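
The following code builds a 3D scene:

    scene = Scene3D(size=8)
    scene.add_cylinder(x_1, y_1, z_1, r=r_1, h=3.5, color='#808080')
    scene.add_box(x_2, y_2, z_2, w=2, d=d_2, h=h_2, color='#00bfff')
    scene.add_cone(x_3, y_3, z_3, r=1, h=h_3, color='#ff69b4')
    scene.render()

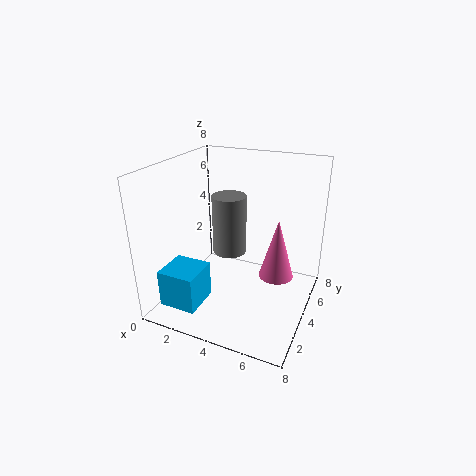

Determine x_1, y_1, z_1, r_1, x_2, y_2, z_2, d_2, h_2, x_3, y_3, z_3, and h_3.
x_1 = 3
y_1 = 5
z_1 = 2.5
r_1 = 1
x_2 = 1
y_2 = 0.5
z_2 = 1
d_2 = 2
h_2 = 2
x_3 = 6
y_3 = 5
z_3 = 1.5
h_3 = 3.5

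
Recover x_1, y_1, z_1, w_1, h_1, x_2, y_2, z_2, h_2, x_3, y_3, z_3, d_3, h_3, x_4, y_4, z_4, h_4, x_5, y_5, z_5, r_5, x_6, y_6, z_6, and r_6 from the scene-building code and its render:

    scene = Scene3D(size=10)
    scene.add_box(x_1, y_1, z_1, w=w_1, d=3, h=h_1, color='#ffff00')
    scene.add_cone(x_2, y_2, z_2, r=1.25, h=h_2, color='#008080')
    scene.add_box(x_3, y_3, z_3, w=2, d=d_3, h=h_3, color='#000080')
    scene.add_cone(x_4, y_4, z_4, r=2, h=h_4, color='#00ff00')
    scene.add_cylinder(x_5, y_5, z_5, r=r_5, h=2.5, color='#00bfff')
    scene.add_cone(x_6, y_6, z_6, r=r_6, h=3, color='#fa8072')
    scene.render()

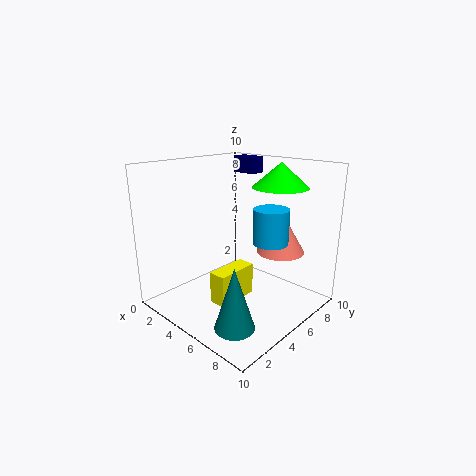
x_1 = 4.5, y_1 = 2.75, z_1 = 0.75, w_1 = 1.25, h_1 = 2.25, x_2 = 7.75, y_2 = 1.75, z_2 = 0.75, h_2 = 4, x_3 = 1.25, y_3 = 8.5, z_3 = 8.75, d_3 = 1.25, h_3 = 1.25, x_4 = 6.25, y_4 = 8, z_4 = 8.25, h_4 = 1.75, x_5 = 6.5, y_5 = 6.75, z_5 = 4.5, r_5 = 1.25, x_6 = 6.5, y_6 = 8, z_6 = 3.5, r_6 = 1.75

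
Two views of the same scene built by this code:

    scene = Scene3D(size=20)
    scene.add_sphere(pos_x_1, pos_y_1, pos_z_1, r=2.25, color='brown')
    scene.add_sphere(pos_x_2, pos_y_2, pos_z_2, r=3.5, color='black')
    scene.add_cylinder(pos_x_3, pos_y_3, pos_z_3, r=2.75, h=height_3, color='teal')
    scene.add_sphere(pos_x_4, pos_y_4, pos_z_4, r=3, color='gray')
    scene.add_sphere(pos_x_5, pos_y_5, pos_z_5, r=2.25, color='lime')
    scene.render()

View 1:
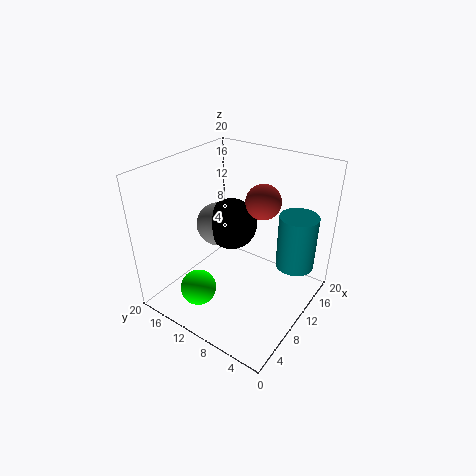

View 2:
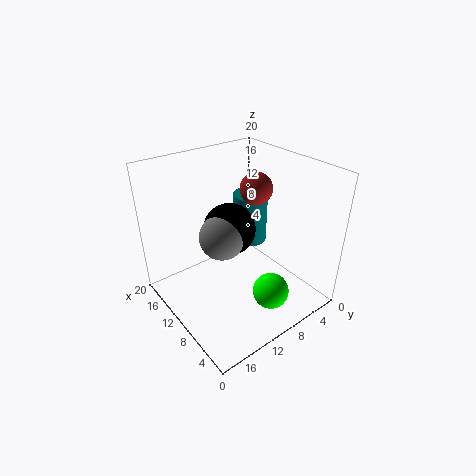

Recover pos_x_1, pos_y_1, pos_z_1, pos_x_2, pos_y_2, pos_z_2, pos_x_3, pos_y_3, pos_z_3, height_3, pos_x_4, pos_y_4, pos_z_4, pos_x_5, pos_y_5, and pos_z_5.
pos_x_1 = 10.5
pos_y_1 = 6.5
pos_z_1 = 16.25
pos_x_2 = 10.25
pos_y_2 = 11.25
pos_z_2 = 11.75
pos_x_3 = 15.25
pos_y_3 = 3.5
pos_z_3 = 5
height_3 = 8
pos_x_4 = 9.5
pos_y_4 = 13
pos_z_4 = 11.5
pos_x_5 = 2.25
pos_y_5 = 10.75
pos_z_5 = 6.25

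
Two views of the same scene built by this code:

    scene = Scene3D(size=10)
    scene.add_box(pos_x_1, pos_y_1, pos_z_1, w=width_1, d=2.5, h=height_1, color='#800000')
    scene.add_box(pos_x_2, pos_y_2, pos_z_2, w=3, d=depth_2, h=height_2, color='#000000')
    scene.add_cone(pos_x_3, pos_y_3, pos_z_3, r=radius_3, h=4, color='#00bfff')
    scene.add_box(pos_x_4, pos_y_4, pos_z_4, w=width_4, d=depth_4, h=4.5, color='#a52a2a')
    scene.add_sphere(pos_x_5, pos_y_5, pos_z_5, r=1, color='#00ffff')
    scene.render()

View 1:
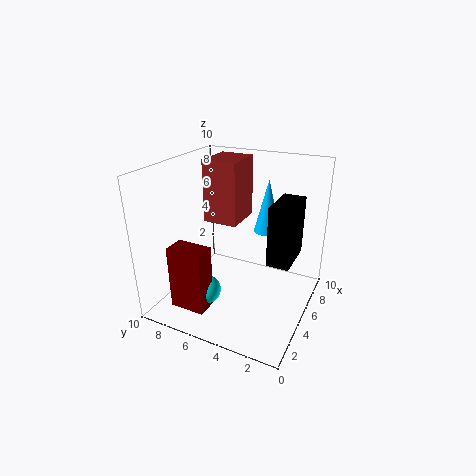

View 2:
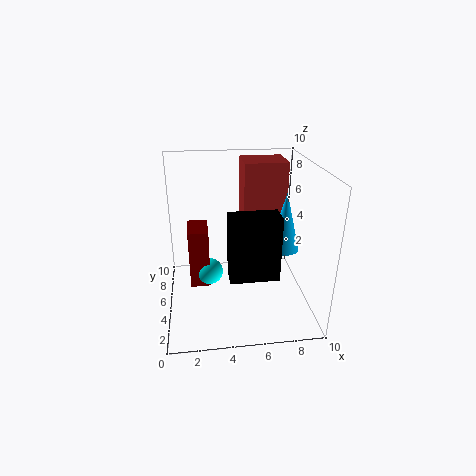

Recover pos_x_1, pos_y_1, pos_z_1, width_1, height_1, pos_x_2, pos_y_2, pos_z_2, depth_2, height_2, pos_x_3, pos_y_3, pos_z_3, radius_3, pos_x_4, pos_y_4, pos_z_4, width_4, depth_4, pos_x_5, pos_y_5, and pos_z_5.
pos_x_1 = 1.5, pos_y_1 = 6, pos_z_1 = 0.5, width_1 = 1.5, height_1 = 4.5, pos_x_2 = 4, pos_y_2 = 1, pos_z_2 = 4, depth_2 = 1.5, height_2 = 4, pos_x_3 = 8, pos_y_3 = 4, pos_z_3 = 4.5, radius_3 = 1, pos_x_4 = 5.5, pos_y_4 = 5.5, pos_z_4 = 5.5, width_4 = 3, depth_4 = 2.5, pos_x_5 = 3, pos_y_5 = 6.5, pos_z_5 = 1.5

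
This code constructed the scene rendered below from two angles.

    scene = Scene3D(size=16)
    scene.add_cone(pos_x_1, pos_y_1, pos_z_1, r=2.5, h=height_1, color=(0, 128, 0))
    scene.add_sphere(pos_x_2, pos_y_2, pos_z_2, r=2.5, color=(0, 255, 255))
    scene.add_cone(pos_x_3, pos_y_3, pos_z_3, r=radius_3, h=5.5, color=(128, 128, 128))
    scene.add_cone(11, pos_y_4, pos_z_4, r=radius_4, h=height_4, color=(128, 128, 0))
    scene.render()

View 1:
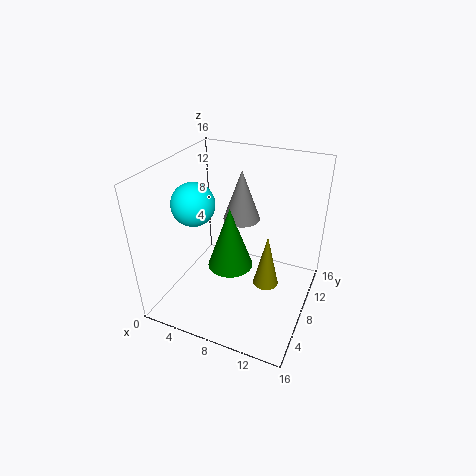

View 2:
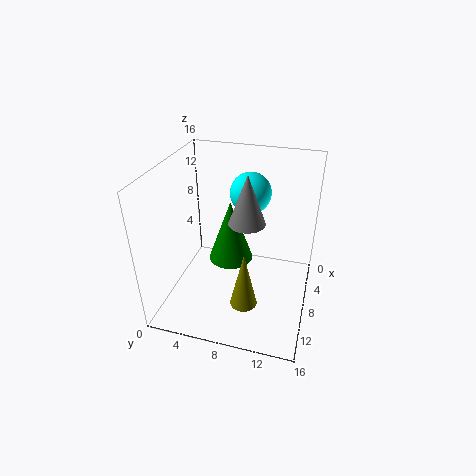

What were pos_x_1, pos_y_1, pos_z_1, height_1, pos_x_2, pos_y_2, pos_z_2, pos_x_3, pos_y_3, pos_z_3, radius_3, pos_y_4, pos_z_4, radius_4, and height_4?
pos_x_1 = 7.5, pos_y_1 = 7, pos_z_1 = 5, height_1 = 7, pos_x_2 = 2.5, pos_y_2 = 8, pos_z_2 = 11, pos_x_3 = 8, pos_y_3 = 9, pos_z_3 = 10, radius_3 = 2, pos_y_4 = 9.5, pos_z_4 = 1.5, radius_4 = 1.5, height_4 = 6.5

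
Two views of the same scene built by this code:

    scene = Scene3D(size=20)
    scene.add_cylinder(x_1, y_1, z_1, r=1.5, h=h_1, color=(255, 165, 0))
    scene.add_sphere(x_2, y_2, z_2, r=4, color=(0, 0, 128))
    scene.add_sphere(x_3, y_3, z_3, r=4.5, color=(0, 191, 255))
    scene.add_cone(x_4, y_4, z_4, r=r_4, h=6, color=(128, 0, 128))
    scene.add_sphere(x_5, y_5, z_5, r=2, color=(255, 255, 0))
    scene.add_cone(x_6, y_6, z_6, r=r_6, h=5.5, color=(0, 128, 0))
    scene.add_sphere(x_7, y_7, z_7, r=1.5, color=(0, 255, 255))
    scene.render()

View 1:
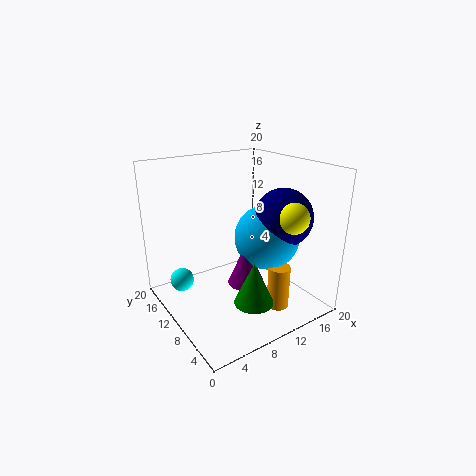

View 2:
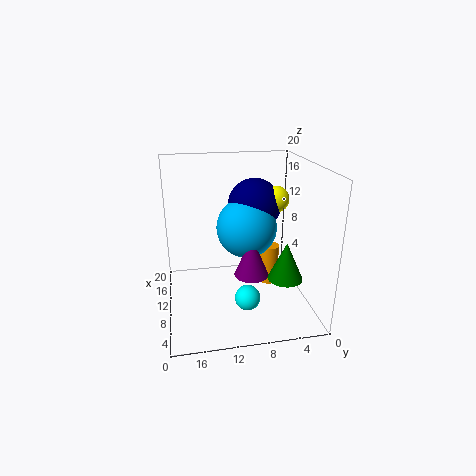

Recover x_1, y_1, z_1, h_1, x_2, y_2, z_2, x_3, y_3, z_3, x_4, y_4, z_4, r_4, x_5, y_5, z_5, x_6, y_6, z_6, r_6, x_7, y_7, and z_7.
x_1 = 13, y_1 = 4.5, z_1 = 1, h_1 = 6, x_2 = 15, y_2 = 6.5, z_2 = 13, x_3 = 13.5, y_3 = 8, z_3 = 10, x_4 = 10, y_4 = 8, z_4 = 4, r_4 = 2.5, x_5 = 14, y_5 = 3.5, z_5 = 14, x_6 = 8, y_6 = 3.5, z_6 = 4, r_6 = 2.5, x_7 = 1.5, y_7 = 10.5, z_7 = 6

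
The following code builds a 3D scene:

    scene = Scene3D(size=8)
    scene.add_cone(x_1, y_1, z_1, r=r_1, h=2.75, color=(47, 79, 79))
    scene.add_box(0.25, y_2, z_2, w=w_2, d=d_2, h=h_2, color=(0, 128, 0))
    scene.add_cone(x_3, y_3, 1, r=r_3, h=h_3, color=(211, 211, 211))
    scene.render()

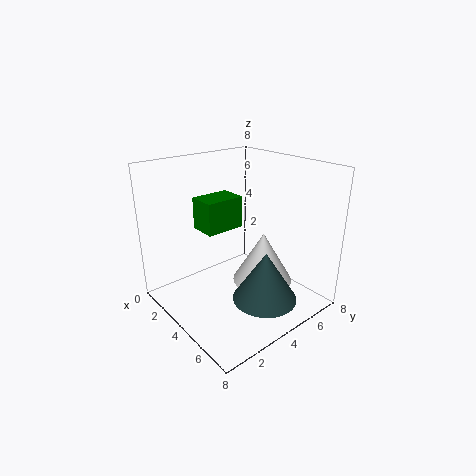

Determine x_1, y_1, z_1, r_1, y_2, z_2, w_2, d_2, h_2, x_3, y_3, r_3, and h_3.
x_1 = 6, y_1 = 4.25, z_1 = 1, r_1 = 1.75, y_2 = 3.5, z_2 = 3.5, w_2 = 1.75, d_2 = 2.5, h_2 = 2, x_3 = 4.5, y_3 = 5.5, r_3 = 1.75, h_3 = 3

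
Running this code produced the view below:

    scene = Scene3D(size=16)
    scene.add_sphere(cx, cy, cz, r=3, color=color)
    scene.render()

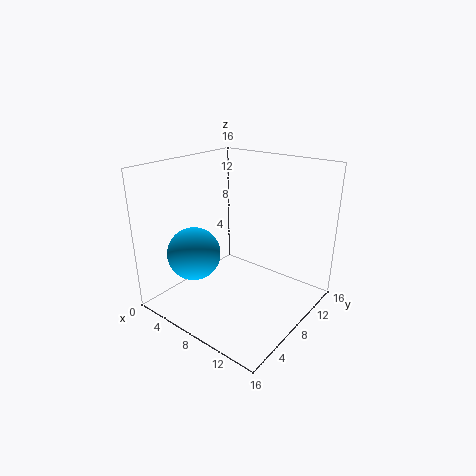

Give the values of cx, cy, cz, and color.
cx = 4; cy = 5; cz = 6; color = 'deepskyblue'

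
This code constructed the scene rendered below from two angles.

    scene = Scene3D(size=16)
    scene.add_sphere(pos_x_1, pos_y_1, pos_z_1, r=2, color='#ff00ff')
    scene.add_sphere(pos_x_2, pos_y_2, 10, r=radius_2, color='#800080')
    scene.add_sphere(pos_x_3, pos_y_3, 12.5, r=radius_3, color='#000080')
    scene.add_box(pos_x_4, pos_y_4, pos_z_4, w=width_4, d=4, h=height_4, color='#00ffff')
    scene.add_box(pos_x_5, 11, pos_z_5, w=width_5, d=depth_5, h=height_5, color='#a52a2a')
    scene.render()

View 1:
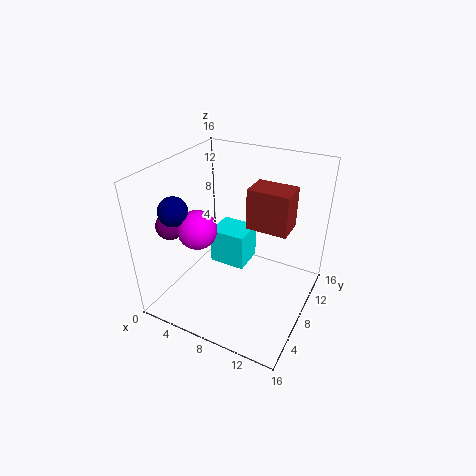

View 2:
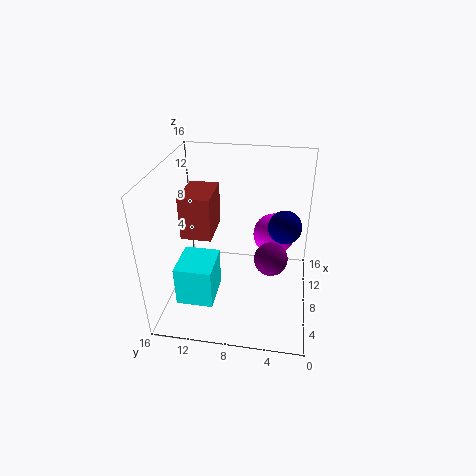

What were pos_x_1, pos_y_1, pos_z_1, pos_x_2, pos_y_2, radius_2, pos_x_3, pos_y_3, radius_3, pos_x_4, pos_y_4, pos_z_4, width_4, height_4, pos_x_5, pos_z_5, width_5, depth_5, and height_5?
pos_x_1 = 5.5, pos_y_1 = 4, pos_z_1 = 10.5, pos_x_2 = 2, pos_y_2 = 4, radius_2 = 1.5, pos_x_3 = 3.5, pos_y_3 = 3, radius_3 = 1.5, pos_x_4 = 3, pos_y_4 = 10, pos_z_4 = 2, width_4 = 4.5, height_4 = 4.5, pos_x_5 = 7.5, pos_z_5 = 7.5, width_5 = 5, depth_5 = 3.5, height_5 = 5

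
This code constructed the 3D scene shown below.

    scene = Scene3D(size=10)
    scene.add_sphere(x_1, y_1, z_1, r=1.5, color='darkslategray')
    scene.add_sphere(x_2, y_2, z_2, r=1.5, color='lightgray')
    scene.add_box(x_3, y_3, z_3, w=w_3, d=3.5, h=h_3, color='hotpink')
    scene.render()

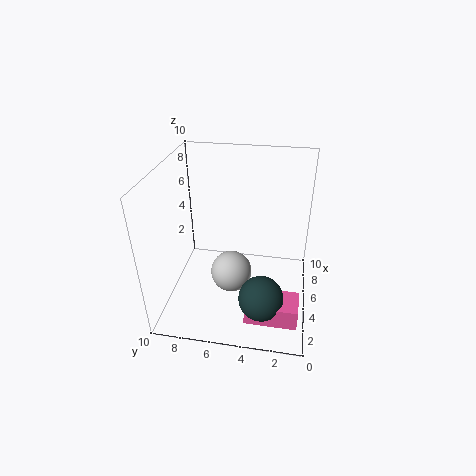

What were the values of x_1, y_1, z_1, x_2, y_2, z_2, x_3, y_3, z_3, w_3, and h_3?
x_1 = 2.5, y_1 = 3, z_1 = 2, x_2 = 5, y_2 = 5.5, z_2 = 2, x_3 = 1.5, y_3 = 0.5, z_3 = 0.5, w_3 = 2, h_3 = 1.5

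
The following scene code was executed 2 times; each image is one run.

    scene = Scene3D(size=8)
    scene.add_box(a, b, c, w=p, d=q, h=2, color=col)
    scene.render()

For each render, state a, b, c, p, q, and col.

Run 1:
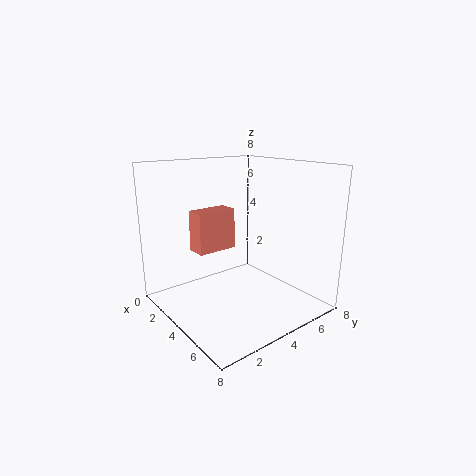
a = 4, b = 1, c = 4, p = 1, q = 2, col = 'salmon'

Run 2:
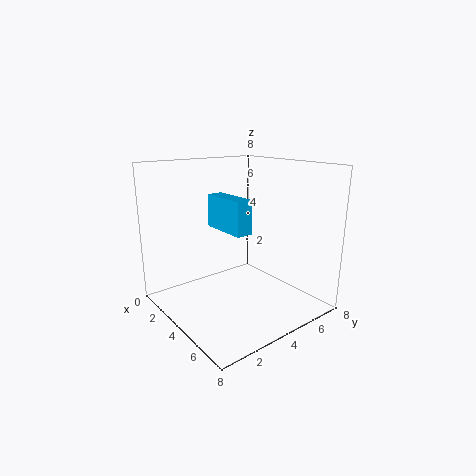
a = 1, b = 4, c = 4, p = 3, q = 1, col = 'deepskyblue'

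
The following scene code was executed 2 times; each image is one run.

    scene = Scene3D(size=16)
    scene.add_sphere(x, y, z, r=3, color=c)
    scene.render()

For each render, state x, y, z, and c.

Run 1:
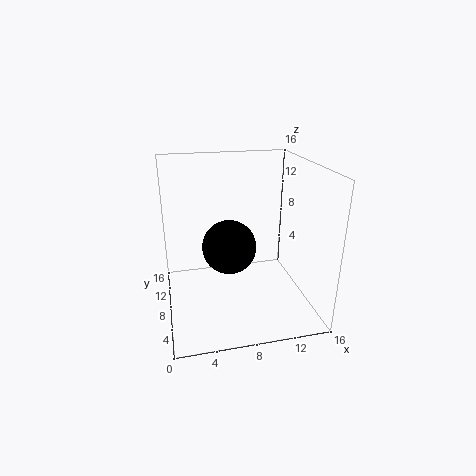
x = 7
y = 8
z = 7
c = 'black'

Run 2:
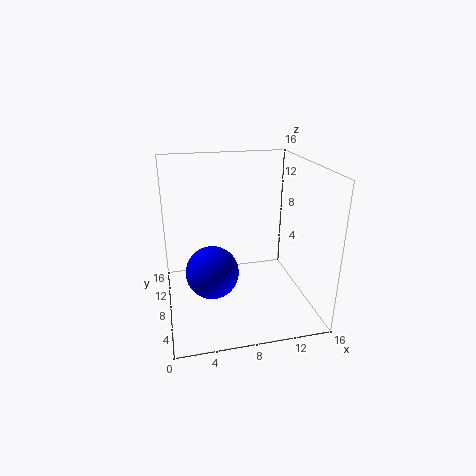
x = 5
y = 8
z = 4
c = 'blue'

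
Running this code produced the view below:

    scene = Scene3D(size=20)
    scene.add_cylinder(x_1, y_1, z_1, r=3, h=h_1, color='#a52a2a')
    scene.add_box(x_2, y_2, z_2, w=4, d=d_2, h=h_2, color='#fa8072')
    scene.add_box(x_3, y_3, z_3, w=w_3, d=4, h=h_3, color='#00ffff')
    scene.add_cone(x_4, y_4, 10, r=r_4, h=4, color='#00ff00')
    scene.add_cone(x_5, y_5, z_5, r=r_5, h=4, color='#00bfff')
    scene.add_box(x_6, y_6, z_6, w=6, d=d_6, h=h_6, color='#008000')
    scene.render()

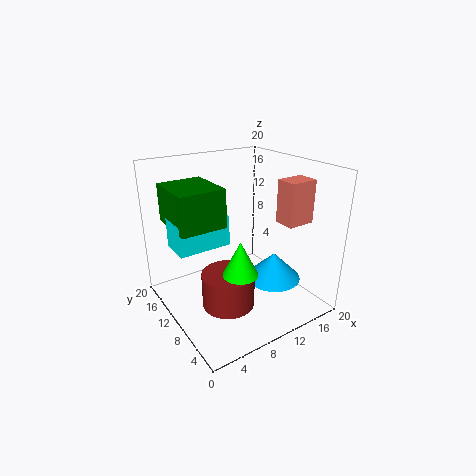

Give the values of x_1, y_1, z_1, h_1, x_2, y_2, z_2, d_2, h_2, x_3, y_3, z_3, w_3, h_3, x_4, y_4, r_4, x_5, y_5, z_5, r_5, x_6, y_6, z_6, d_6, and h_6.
x_1 = 4; y_1 = 3; z_1 = 6; h_1 = 4; x_2 = 15; y_2 = 5; z_2 = 12; d_2 = 3; h_2 = 6; x_3 = 1; y_3 = 9; z_3 = 10; w_3 = 7; h_3 = 4; x_4 = 5; y_4 = 2; r_4 = 2; x_5 = 15; y_5 = 8; z_5 = 3; r_5 = 4; x_6 = 1; y_6 = 8; z_6 = 13; d_6 = 7; h_6 = 5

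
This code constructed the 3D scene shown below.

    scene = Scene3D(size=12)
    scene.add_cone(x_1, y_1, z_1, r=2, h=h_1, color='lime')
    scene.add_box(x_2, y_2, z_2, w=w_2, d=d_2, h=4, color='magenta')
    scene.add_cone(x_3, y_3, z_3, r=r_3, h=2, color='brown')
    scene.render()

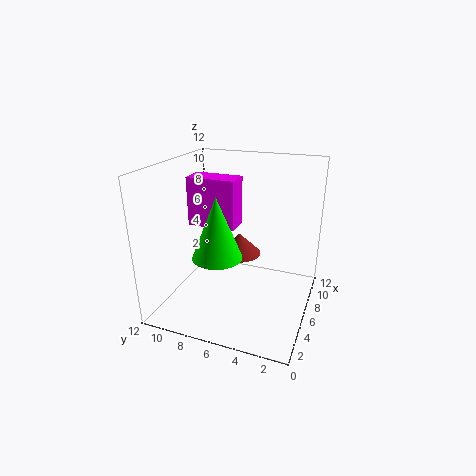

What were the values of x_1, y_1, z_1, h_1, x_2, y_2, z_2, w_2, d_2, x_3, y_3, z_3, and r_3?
x_1 = 4
y_1 = 7
z_1 = 5
h_1 = 5
x_2 = 5
y_2 = 6
z_2 = 7
w_2 = 2
d_2 = 4
x_3 = 9
y_3 = 7
z_3 = 3
r_3 = 2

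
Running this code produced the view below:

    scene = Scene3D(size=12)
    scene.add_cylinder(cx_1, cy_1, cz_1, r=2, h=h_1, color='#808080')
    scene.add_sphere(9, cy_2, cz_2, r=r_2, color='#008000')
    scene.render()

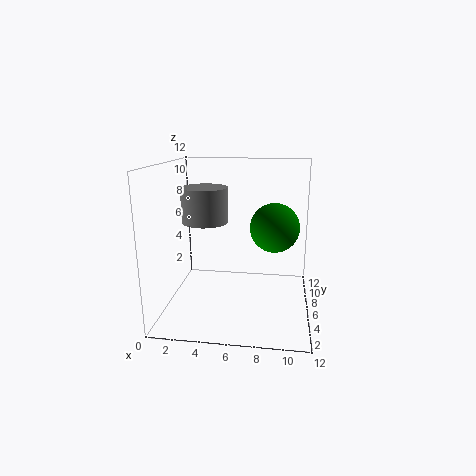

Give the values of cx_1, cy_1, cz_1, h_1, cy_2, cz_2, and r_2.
cx_1 = 3
cy_1 = 7
cz_1 = 7
h_1 = 3
cy_2 = 6
cz_2 = 7
r_2 = 2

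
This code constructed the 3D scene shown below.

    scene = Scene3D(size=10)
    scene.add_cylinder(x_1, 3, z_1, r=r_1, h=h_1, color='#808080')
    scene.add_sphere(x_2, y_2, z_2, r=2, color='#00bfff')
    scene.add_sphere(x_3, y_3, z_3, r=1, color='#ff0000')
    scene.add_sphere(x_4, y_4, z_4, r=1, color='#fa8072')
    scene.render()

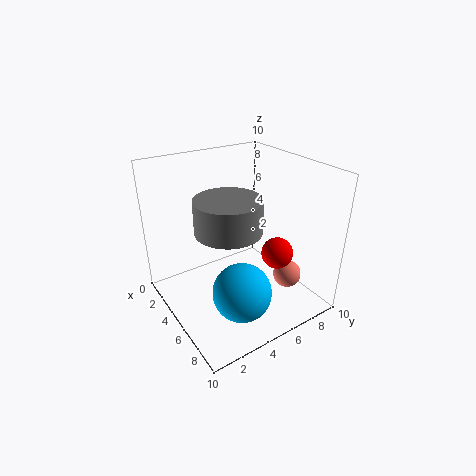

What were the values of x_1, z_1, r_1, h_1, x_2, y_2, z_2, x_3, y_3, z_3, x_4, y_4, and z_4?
x_1 = 7
z_1 = 7
r_1 = 2
h_1 = 2
x_2 = 7
y_2 = 4
z_2 = 2
x_3 = 8
y_3 = 6
z_3 = 5
x_4 = 7
y_4 = 8
z_4 = 2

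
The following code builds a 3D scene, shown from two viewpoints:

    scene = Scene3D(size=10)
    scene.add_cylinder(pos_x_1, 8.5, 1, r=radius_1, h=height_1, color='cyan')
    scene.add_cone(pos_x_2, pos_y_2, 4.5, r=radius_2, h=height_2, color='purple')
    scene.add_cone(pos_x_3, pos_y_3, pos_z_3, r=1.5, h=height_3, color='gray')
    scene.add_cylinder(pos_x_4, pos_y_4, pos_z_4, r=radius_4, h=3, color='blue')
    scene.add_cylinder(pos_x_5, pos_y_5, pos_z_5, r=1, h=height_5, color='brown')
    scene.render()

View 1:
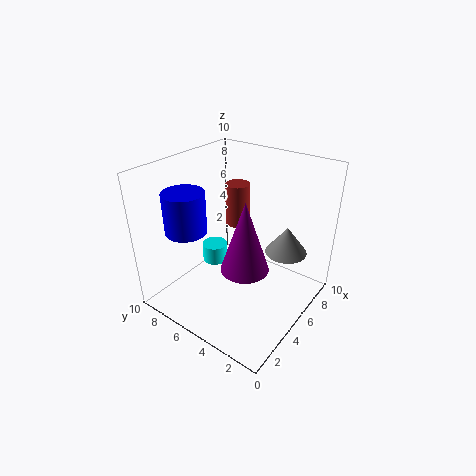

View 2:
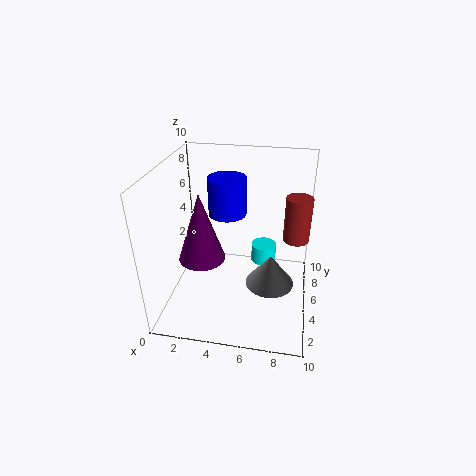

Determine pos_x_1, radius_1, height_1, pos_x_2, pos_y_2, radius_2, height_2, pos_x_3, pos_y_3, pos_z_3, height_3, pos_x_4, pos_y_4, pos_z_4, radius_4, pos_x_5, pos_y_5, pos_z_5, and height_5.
pos_x_1 = 6.5, radius_1 = 1, height_1 = 1.5, pos_x_2 = 3, pos_y_2 = 3, radius_2 = 1.5, height_2 = 4.5, pos_x_3 = 7.5, pos_y_3 = 2.5, pos_z_3 = 3.5, height_3 = 2, pos_x_4 = 3.5, pos_y_4 = 8.5, pos_z_4 = 5, radius_4 = 1.5, pos_x_5 = 9, pos_y_5 = 8, pos_z_5 = 3.5, height_5 = 3.5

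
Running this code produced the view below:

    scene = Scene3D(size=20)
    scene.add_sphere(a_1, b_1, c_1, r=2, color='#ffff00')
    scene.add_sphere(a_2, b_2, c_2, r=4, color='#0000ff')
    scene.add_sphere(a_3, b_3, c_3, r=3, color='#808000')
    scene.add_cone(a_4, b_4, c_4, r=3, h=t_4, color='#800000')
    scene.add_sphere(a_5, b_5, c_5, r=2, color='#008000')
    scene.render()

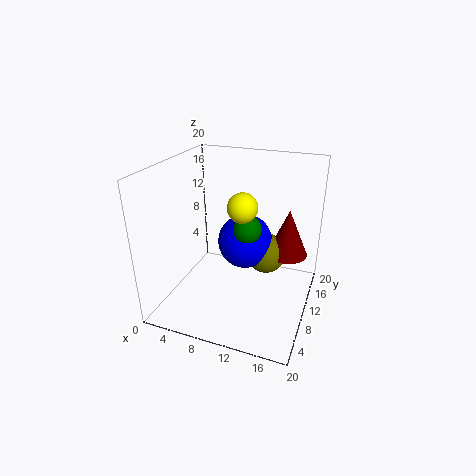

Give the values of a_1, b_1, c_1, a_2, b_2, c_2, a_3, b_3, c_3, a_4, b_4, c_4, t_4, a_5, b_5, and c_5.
a_1 = 11, b_1 = 9, c_1 = 15, a_2 = 10, b_2 = 13, c_2 = 8, a_3 = 13, b_3 = 14, c_3 = 6, a_4 = 16, b_4 = 15, c_4 = 6, t_4 = 7, a_5 = 11, b_5 = 11, c_5 = 11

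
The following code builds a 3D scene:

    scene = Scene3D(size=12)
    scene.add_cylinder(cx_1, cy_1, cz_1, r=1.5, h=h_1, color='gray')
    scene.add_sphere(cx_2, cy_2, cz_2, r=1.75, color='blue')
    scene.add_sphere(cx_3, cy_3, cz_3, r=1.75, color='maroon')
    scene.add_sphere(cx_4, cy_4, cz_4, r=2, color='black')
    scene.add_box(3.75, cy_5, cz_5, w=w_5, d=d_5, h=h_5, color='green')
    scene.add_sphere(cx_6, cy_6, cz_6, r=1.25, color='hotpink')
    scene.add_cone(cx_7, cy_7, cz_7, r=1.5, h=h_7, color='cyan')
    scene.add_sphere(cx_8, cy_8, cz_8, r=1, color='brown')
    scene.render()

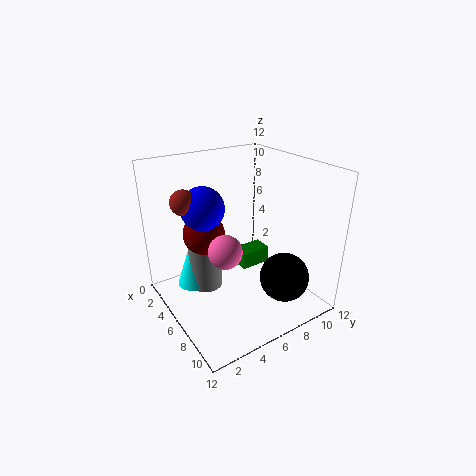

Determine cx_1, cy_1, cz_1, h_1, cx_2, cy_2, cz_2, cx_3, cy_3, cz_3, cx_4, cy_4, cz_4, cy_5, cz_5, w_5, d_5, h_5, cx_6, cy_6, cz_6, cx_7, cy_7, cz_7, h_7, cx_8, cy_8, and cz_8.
cx_1 = 3.25, cy_1 = 4.25, cz_1 = 0.5, h_1 = 5, cx_2 = 4.75, cy_2 = 3.5, cz_2 = 8.75, cx_3 = 4.25, cy_3 = 3.75, cz_3 = 6.25, cx_4 = 9.5, cy_4 = 8.25, cz_4 = 3.25, cy_5 = 7, cz_5 = 2.25, w_5 = 1.75, d_5 = 2.75, h_5 = 1.5, cx_6 = 8.5, cy_6 = 3.25, cz_6 = 6.75, cx_7 = 2.75, cy_7 = 3.25, cz_7 = 0.75, h_7 = 4.5, cx_8 = 4.5, cy_8 = 2, cz_8 = 9.5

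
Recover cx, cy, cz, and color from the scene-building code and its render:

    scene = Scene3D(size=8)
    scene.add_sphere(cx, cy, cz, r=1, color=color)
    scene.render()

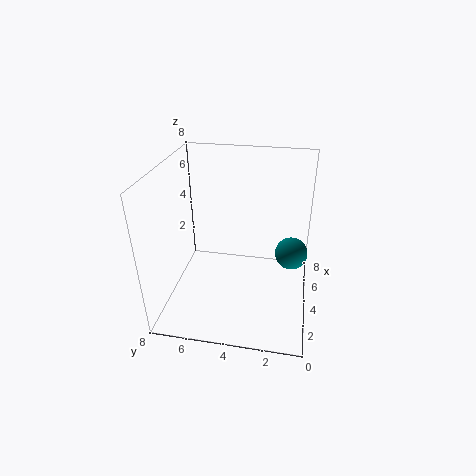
cx = 6, cy = 1, cz = 2, color = 'teal'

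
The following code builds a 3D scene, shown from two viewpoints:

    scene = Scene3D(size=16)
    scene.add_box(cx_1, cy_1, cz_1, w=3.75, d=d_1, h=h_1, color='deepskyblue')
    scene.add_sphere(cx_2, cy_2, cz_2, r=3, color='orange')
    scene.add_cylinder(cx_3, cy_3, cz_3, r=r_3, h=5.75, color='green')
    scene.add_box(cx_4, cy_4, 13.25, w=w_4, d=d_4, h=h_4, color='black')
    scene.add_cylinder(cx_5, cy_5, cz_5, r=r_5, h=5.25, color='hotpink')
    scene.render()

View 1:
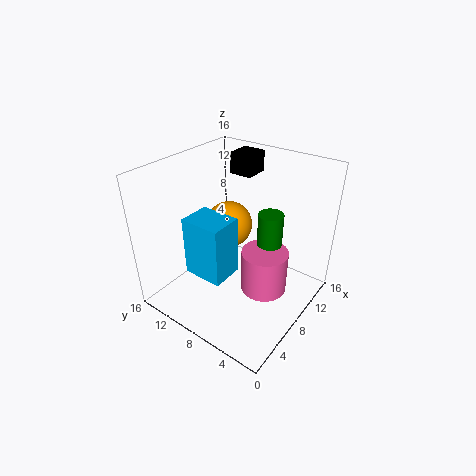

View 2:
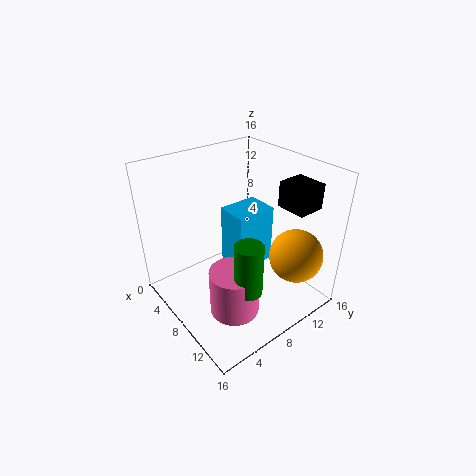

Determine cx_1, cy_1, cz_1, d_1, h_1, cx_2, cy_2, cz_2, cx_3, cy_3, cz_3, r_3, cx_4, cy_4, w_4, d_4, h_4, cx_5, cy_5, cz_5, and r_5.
cx_1 = 4.5; cy_1 = 8.25; cz_1 = 3.25; d_1 = 4.75; h_1 = 7; cx_2 = 12.5; cy_2 = 12.75; cz_2 = 6; cx_3 = 12; cy_3 = 6.25; cz_3 = 4; r_3 = 1.5; cx_4 = 12.25; cy_4 = 9.5; w_4 = 3; d_4 = 2.75; h_4 = 2.5; cx_5 = 10.25; cy_5 = 5.75; cz_5 = 0.5; r_5 = 2.75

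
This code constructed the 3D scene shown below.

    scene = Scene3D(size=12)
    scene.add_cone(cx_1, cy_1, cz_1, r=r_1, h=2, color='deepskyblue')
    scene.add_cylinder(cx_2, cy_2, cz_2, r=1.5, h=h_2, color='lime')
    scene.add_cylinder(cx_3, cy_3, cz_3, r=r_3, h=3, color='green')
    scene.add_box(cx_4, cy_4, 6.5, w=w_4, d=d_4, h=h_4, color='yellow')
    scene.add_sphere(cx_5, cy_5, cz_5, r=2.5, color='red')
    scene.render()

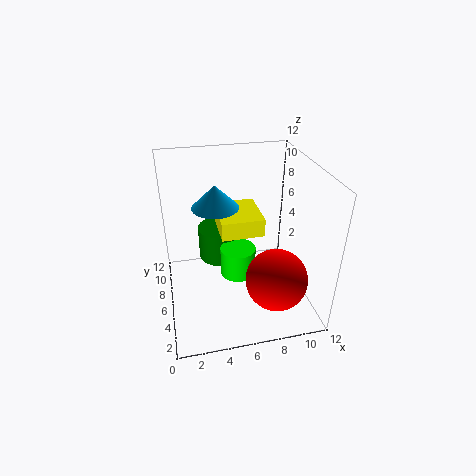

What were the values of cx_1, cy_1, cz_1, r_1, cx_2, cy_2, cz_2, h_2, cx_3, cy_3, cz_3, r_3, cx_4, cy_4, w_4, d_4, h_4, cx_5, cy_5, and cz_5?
cx_1 = 4.5; cy_1 = 8; cz_1 = 8; r_1 = 2; cx_2 = 6; cy_2 = 6; cz_2 = 2.5; h_2 = 2.5; cx_3 = 5; cy_3 = 9; cz_3 = 2.5; r_3 = 2; cx_4 = 4.5; cy_4 = 5; w_4 = 3.5; d_4 = 4; h_4 = 1.5; cx_5 = 8.5; cy_5 = 3; cz_5 = 3.5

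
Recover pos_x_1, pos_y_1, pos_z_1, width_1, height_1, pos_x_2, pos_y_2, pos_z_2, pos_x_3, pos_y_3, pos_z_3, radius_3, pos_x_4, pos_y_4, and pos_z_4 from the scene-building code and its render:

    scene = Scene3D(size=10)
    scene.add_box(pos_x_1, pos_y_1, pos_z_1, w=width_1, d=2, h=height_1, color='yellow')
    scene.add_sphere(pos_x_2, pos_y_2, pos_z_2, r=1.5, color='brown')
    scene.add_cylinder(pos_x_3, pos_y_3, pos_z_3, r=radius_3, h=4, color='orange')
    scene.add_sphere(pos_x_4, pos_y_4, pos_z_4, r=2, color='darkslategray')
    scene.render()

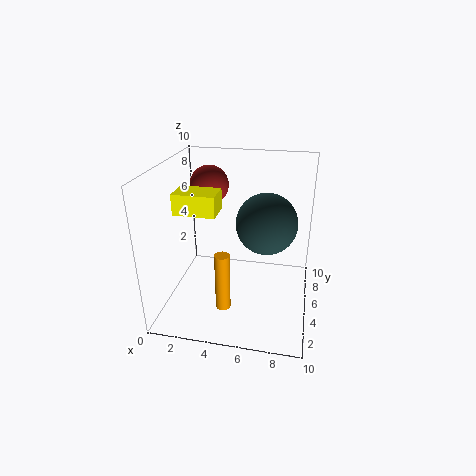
pos_x_1 = 0.5
pos_y_1 = 4.5
pos_z_1 = 6.5
width_1 = 3
height_1 = 1.5
pos_x_2 = 2
pos_y_2 = 8.5
pos_z_2 = 7.5
pos_x_3 = 4.5
pos_y_3 = 2.5
pos_z_3 = 1
radius_3 = 0.5
pos_x_4 = 7
pos_y_4 = 4.5
pos_z_4 = 6.5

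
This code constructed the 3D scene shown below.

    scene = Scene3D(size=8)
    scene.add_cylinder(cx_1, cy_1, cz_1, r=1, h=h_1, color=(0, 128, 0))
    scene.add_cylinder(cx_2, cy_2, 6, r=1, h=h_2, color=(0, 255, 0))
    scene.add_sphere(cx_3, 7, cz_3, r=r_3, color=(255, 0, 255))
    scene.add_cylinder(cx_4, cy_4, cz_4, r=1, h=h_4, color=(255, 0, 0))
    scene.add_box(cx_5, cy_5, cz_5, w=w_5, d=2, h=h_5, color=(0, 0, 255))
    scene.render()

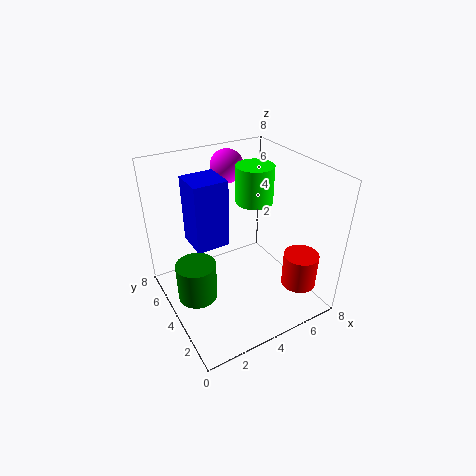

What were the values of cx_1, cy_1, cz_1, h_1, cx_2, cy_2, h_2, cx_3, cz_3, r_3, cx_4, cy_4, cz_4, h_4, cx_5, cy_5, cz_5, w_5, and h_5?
cx_1 = 1, cy_1 = 3, cz_1 = 2, h_1 = 2, cx_2 = 5, cy_2 = 4, h_2 = 2, cx_3 = 5, cz_3 = 7, r_3 = 1, cx_4 = 7, cy_4 = 2, cz_4 = 1, h_4 = 2, cx_5 = 2, cy_5 = 5, cz_5 = 3, w_5 = 2, h_5 = 4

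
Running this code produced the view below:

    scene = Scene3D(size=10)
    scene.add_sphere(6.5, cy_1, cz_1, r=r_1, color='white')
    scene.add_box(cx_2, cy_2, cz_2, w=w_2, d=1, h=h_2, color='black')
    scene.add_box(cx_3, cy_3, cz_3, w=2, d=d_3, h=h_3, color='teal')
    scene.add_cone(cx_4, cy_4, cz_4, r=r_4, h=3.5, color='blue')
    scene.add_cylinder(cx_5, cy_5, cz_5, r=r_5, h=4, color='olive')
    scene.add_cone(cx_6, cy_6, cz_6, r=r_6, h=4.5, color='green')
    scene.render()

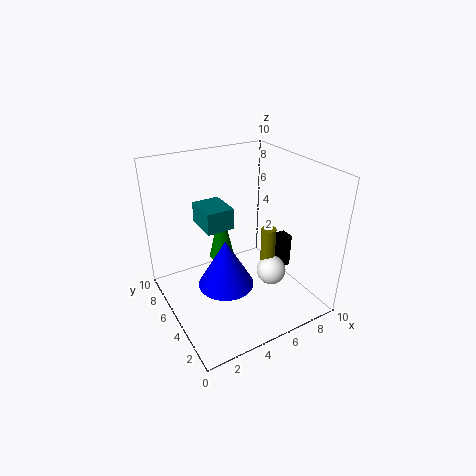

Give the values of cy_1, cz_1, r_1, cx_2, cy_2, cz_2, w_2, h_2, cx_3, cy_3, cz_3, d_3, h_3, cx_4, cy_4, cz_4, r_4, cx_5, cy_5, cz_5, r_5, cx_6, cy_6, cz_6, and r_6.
cy_1 = 3, cz_1 = 3, r_1 = 1, cx_2 = 7, cy_2 = 4, cz_2 = 2, w_2 = 2, h_2 = 2.5, cx_3 = 3, cy_3 = 5.5, cz_3 = 5.5, d_3 = 2.5, h_3 = 1.5, cx_4 = 4, cy_4 = 5, cz_4 = 1.5, r_4 = 2, cx_5 = 6.5, cy_5 = 3.5, cz_5 = 2, r_5 = 0.5, cx_6 = 5.5, cy_6 = 8.5, cz_6 = 1.5, r_6 = 1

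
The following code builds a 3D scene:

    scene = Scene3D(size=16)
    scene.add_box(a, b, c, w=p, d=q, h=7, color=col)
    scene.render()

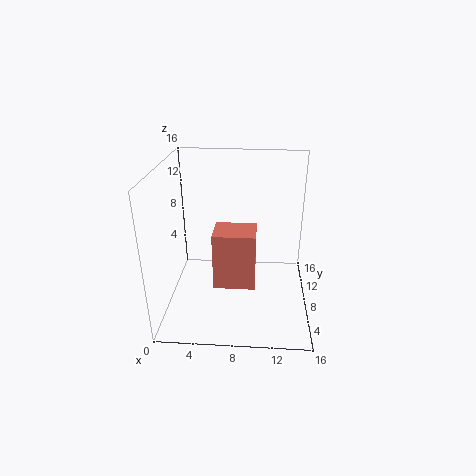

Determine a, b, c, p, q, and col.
a = 5
b = 8
c = 1
p = 5
q = 4
col = 'salmon'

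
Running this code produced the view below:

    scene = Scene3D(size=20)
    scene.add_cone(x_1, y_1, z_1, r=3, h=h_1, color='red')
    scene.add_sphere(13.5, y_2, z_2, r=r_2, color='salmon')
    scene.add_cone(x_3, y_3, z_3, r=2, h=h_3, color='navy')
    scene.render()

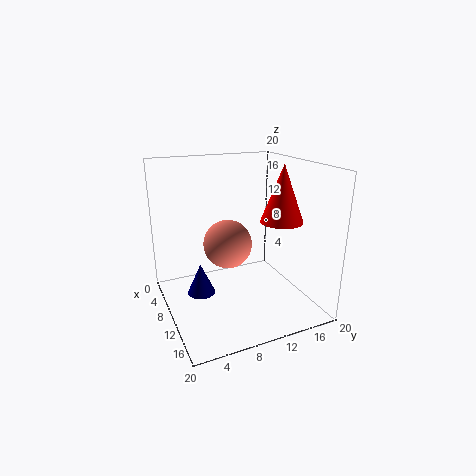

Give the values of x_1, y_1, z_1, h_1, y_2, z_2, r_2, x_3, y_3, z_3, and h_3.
x_1 = 11.5, y_1 = 16, z_1 = 12, h_1 = 8, y_2 = 7, z_2 = 11, r_2 = 3, x_3 = 8, y_3 = 5, z_3 = 1.5, h_3 = 4.5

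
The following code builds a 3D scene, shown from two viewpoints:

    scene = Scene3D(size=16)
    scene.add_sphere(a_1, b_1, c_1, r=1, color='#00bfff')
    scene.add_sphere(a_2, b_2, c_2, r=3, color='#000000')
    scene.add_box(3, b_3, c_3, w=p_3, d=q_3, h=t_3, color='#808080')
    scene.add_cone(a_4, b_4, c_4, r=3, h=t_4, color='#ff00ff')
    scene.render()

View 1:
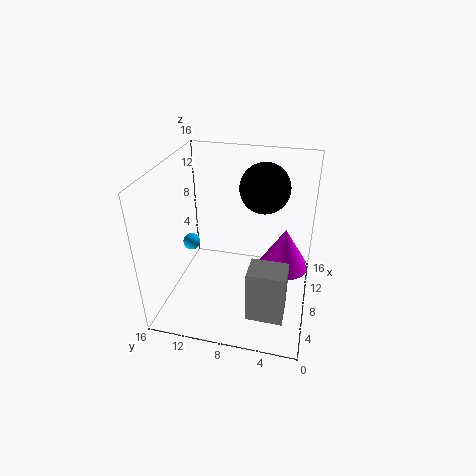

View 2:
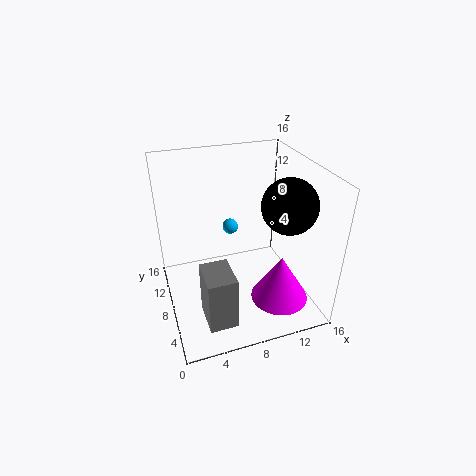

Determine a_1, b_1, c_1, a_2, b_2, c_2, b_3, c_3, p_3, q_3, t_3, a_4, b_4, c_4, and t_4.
a_1 = 9
b_1 = 14
c_1 = 6
a_2 = 13
b_2 = 6
c_2 = 12
b_3 = 2
c_3 = 1
p_3 = 3
q_3 = 4
t_3 = 6
a_4 = 11
b_4 = 3
c_4 = 3
t_4 = 5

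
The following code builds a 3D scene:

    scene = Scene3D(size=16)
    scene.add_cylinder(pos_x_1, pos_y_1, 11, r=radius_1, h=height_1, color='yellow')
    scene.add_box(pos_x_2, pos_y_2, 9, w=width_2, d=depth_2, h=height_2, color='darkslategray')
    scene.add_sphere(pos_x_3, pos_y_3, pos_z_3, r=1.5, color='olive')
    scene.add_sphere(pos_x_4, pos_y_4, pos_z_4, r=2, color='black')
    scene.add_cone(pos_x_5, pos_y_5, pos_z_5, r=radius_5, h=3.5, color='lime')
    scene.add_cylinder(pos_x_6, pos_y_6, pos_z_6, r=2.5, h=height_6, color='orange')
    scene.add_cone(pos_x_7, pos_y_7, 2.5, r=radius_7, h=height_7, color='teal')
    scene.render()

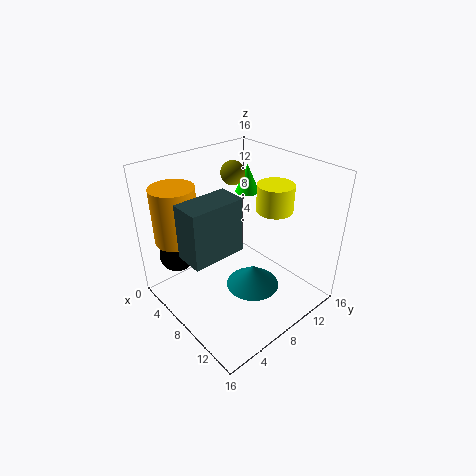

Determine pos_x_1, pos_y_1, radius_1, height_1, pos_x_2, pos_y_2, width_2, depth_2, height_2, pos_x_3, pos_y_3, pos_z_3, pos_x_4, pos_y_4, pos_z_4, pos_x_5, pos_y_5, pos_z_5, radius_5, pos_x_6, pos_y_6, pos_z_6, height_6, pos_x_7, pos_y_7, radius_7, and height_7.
pos_x_1 = 10; pos_y_1 = 11.5; radius_1 = 2; height_1 = 3; pos_x_2 = 8; pos_y_2 = 0.5; width_2 = 3; depth_2 = 5.5; height_2 = 5.5; pos_x_3 = 2.5; pos_y_3 = 12; pos_z_3 = 13; pos_x_4 = 3; pos_y_4 = 3; pos_z_4 = 5.5; pos_x_5 = 3.5; pos_y_5 = 13.5; pos_z_5 = 10.5; radius_5 = 1.5; pos_x_6 = 2.5; pos_y_6 = 3.5; pos_z_6 = 7; height_6 = 6.5; pos_x_7 = 10; pos_y_7 = 8.5; radius_7 = 3; height_7 = 2.5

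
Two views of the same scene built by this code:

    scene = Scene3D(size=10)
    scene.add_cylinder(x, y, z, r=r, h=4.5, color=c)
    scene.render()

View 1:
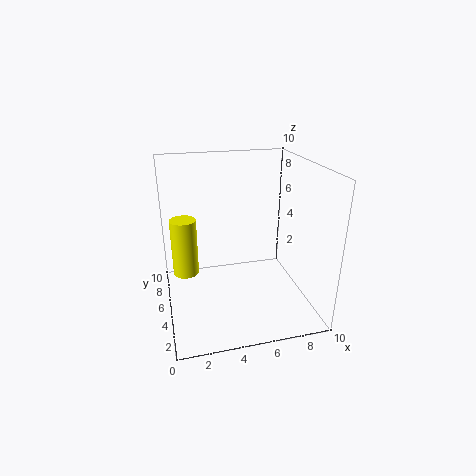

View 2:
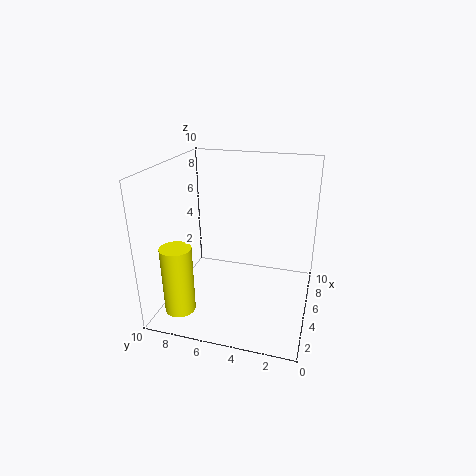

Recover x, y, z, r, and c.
x = 1.5, y = 8, z = 1, r = 1, c = 'yellow'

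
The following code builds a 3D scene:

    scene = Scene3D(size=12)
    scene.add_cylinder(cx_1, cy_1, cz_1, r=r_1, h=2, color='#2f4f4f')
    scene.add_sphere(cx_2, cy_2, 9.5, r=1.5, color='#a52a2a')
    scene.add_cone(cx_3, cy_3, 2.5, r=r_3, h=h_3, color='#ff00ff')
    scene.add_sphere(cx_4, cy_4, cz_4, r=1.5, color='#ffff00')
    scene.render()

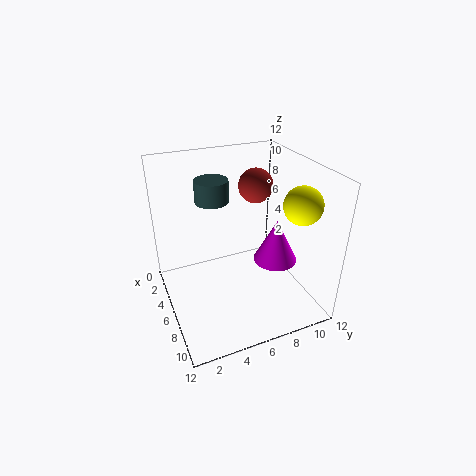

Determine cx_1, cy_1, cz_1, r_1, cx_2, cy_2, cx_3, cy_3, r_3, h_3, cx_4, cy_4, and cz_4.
cx_1 = 2.5
cy_1 = 5
cz_1 = 8
r_1 = 1.5
cx_2 = 4
cy_2 = 8.5
cx_3 = 5.5
cy_3 = 10
r_3 = 2
h_3 = 4
cx_4 = 9
cy_4 = 10
cz_4 = 9.5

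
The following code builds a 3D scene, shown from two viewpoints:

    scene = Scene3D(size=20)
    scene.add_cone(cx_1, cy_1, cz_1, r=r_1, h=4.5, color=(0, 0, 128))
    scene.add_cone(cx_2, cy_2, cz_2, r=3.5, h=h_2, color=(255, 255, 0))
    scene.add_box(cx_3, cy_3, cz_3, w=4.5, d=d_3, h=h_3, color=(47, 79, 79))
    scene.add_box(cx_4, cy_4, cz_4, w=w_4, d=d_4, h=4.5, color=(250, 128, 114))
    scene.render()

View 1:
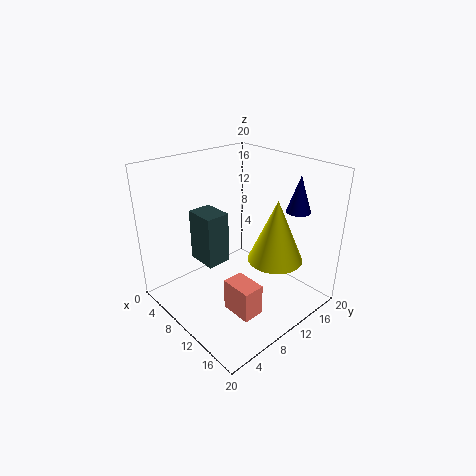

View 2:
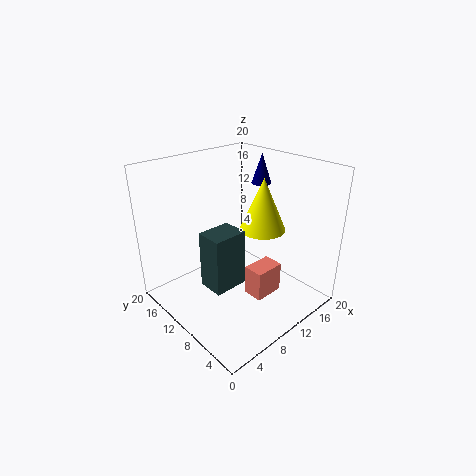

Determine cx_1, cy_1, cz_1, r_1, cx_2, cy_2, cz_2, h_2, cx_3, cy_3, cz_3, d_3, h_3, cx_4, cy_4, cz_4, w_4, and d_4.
cx_1 = 17.5, cy_1 = 13, cz_1 = 15.5, r_1 = 1.5, cx_2 = 16, cy_2 = 11, cz_2 = 9, h_2 = 8, cx_3 = 3.5, cy_3 = 6.5, cz_3 = 5.5, d_3 = 3.5, h_3 = 7.5, cx_4 = 11, cy_4 = 6.5, cz_4 = 0.5, w_4 = 4.5, d_4 = 3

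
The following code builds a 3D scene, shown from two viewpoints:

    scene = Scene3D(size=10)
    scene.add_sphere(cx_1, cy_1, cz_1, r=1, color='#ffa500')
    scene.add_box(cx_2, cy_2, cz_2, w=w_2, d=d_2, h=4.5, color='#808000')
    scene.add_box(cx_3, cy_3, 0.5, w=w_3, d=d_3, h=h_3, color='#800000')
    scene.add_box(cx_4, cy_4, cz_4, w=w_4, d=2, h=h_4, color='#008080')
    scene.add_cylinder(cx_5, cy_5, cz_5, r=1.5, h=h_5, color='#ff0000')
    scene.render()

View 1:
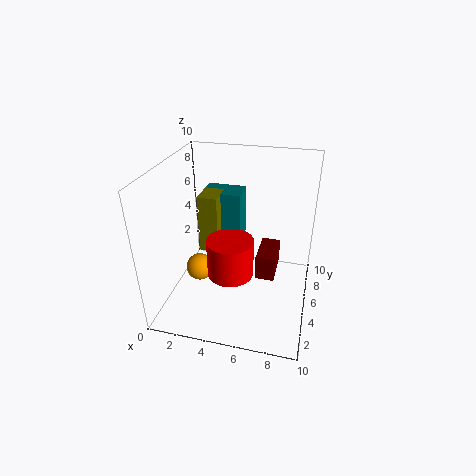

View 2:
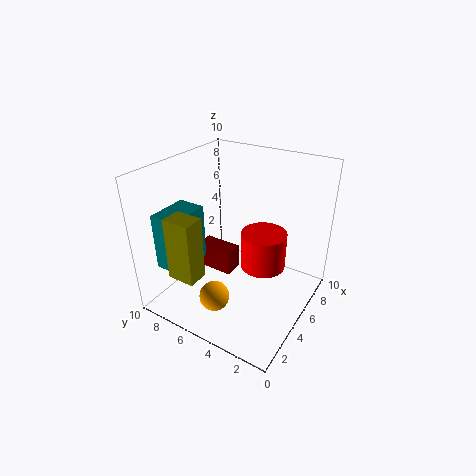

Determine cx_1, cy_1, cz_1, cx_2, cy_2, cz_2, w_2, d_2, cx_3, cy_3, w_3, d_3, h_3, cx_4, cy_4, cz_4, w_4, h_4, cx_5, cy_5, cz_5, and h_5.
cx_1 = 2; cy_1 = 5; cz_1 = 2; cx_2 = 1.5; cy_2 = 6.5; cz_2 = 2.5; w_2 = 1.5; d_2 = 2; cx_3 = 6; cy_3 = 6.5; w_3 = 1.5; d_3 = 3; h_3 = 2; cx_4 = 1.5; cy_4 = 7.5; cz_4 = 3; w_4 = 3; h_4 = 4; cx_5 = 5; cy_5 = 3; cz_5 = 3.5; h_5 = 2.5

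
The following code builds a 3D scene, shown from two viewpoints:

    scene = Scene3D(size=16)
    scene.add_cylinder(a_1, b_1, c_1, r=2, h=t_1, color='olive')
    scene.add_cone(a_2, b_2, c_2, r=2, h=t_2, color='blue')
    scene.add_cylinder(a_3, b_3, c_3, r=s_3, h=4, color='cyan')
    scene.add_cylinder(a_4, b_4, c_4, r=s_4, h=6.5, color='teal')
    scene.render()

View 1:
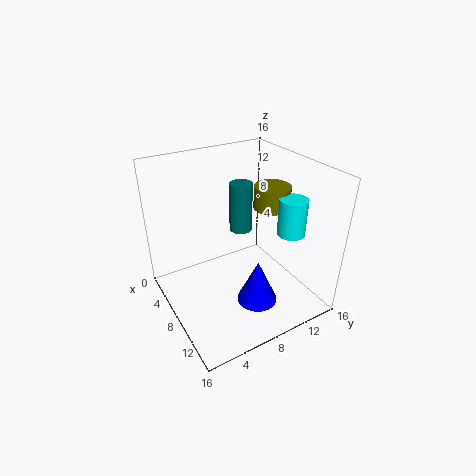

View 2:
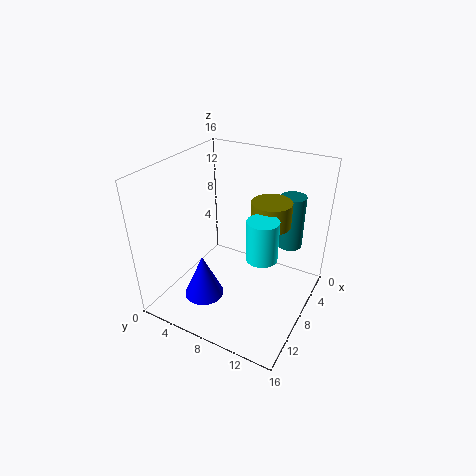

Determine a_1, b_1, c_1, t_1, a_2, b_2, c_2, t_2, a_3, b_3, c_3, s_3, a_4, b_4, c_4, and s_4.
a_1 = 8.5
b_1 = 12
c_1 = 11
t_1 = 2.5
a_2 = 13.5
b_2 = 7
c_2 = 4
t_2 = 4.5
a_3 = 11.5
b_3 = 12.5
c_3 = 9
s_3 = 1.5
a_4 = 2
b_4 = 12
c_4 = 5
s_4 = 1.5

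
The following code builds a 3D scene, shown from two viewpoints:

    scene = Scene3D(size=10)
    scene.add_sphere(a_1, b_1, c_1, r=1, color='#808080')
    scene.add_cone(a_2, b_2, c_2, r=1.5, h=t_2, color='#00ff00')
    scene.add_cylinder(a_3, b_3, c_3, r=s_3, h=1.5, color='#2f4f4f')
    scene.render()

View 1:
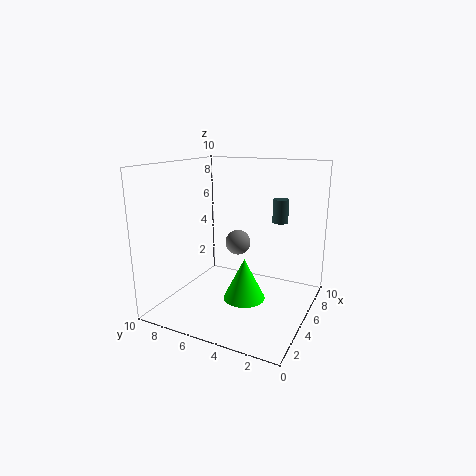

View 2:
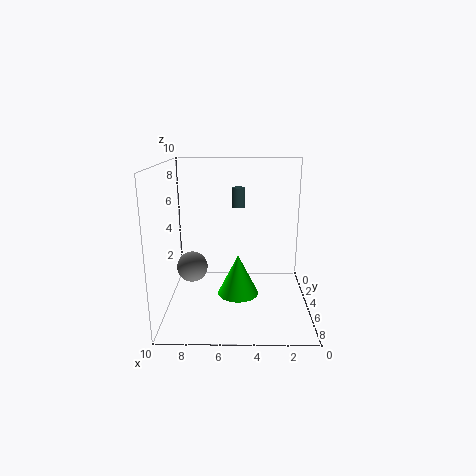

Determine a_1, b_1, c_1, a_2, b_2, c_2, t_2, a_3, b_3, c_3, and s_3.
a_1 = 8
b_1 = 6.5
c_1 = 3.5
a_2 = 5
b_2 = 4.5
c_2 = 0.5
t_2 = 3
a_3 = 5
b_3 = 2
c_3 = 6.5
s_3 = 0.5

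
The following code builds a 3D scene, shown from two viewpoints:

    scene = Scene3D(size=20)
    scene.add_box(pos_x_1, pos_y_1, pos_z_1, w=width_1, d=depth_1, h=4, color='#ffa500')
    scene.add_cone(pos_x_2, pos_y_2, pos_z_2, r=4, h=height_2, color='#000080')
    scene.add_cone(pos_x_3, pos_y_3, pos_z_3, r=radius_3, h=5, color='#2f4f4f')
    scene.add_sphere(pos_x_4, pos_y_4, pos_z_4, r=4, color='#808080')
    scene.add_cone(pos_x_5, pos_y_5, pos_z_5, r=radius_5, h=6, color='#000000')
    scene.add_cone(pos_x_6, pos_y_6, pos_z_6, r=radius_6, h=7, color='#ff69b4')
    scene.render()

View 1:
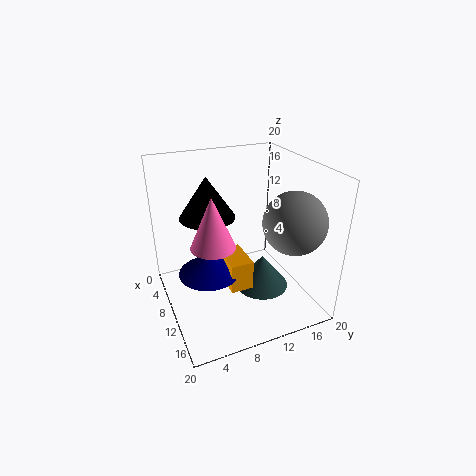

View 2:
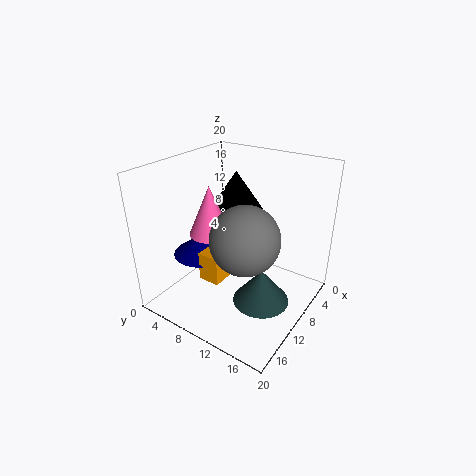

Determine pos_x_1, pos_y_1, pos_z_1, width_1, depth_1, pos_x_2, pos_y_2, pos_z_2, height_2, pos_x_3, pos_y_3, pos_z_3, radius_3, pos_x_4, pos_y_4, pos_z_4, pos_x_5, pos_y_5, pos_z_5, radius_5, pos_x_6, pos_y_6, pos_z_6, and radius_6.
pos_x_1 = 10
pos_y_1 = 7
pos_z_1 = 5
width_1 = 5
depth_1 = 3
pos_x_2 = 12
pos_y_2 = 5
pos_z_2 = 7
height_2 = 3
pos_x_3 = 10
pos_y_3 = 14
pos_z_3 = 1
radius_3 = 4
pos_x_4 = 16
pos_y_4 = 15
pos_z_4 = 14
pos_x_5 = 6
pos_y_5 = 7
pos_z_5 = 12
radius_5 = 4
pos_x_6 = 11
pos_y_6 = 6
pos_z_6 = 10
radius_6 = 3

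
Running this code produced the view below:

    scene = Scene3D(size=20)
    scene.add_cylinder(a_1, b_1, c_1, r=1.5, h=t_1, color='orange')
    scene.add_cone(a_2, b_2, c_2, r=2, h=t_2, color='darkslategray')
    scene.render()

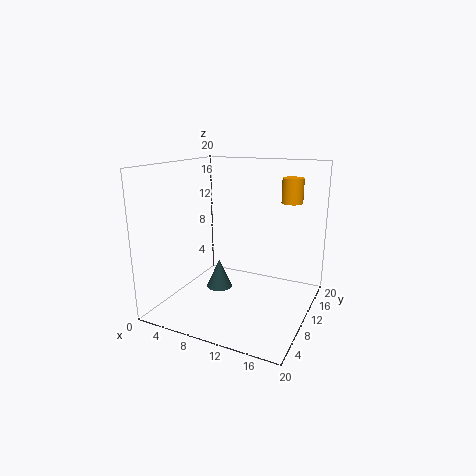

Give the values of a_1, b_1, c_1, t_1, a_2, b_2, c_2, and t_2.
a_1 = 16, b_1 = 15, c_1 = 14.5, t_1 = 3.5, a_2 = 5.5, b_2 = 12.5, c_2 = 0.5, t_2 = 4.5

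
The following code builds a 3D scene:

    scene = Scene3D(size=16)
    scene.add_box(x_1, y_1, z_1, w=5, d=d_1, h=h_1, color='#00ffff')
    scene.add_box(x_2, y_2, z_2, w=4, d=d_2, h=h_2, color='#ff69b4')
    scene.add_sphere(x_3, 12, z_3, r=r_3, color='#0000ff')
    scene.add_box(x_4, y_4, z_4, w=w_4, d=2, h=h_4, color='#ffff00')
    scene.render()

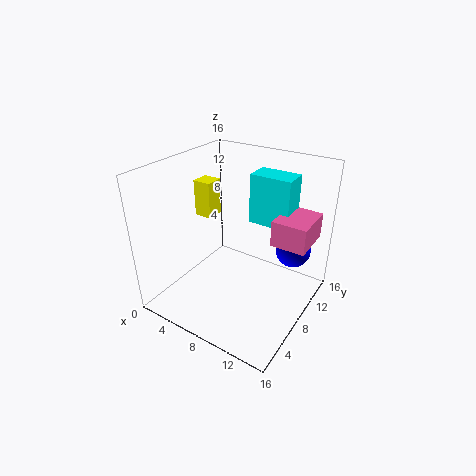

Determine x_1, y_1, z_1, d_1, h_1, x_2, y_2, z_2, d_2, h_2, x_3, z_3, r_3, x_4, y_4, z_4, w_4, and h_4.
x_1 = 7
y_1 = 12
z_1 = 8
d_1 = 3
h_1 = 6
x_2 = 11
y_2 = 10
z_2 = 7
d_2 = 5
h_2 = 3
x_3 = 13
z_3 = 6
r_3 = 2
x_4 = 3
y_4 = 7
z_4 = 10
w_4 = 2
h_4 = 4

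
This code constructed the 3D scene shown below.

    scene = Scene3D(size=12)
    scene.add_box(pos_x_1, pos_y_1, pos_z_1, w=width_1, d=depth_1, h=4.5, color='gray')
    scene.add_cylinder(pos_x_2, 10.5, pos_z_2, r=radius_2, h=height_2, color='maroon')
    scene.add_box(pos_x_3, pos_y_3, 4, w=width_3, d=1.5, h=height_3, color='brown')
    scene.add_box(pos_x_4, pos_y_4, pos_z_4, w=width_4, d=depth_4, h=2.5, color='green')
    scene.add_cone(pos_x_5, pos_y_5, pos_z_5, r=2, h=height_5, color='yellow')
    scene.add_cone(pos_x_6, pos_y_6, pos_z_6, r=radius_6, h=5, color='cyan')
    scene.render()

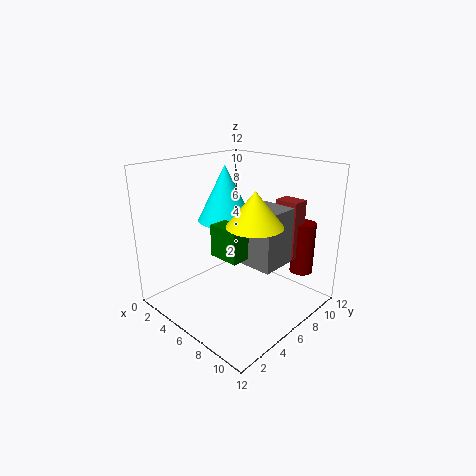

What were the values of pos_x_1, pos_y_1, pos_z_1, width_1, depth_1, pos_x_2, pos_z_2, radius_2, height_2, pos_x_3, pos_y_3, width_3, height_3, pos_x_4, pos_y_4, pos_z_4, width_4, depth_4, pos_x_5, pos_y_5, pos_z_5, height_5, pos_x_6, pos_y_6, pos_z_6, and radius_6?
pos_x_1 = 7
pos_y_1 = 5
pos_z_1 = 4.5
width_1 = 3
depth_1 = 3
pos_x_2 = 9.5
pos_z_2 = 2.5
radius_2 = 1
height_2 = 4.5
pos_x_3 = 7.5
pos_y_3 = 9
width_3 = 2
height_3 = 5
pos_x_4 = 6
pos_y_4 = 3
pos_z_4 = 5.5
width_4 = 2.5
depth_4 = 1.5
pos_x_5 = 9.5
pos_y_5 = 4
pos_z_5 = 8.5
height_5 = 2.5
pos_x_6 = 3
pos_y_6 = 7.5
pos_z_6 = 6.5
radius_6 = 2.5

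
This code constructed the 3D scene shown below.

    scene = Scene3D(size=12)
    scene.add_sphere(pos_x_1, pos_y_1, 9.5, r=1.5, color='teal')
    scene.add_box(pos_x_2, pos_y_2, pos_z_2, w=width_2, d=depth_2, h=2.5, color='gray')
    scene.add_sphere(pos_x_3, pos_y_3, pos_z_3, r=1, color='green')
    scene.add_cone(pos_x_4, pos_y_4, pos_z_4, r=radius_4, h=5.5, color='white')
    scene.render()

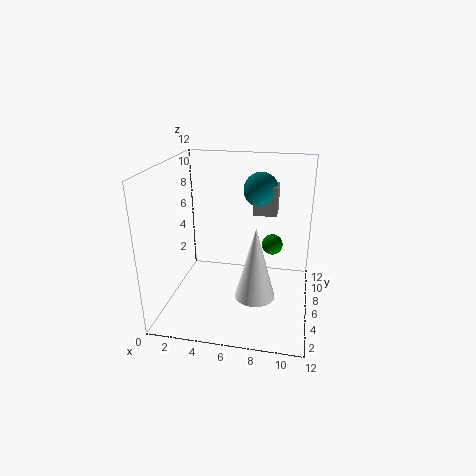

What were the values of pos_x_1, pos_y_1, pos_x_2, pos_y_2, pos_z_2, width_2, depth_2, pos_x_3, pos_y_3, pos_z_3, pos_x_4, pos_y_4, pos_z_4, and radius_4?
pos_x_1 = 7.5, pos_y_1 = 8.5, pos_x_2 = 7, pos_y_2 = 7.5, pos_z_2 = 7.5, width_2 = 2, depth_2 = 2, pos_x_3 = 8.5, pos_y_3 = 10.5, pos_z_3 = 3.5, pos_x_4 = 8, pos_y_4 = 2.5, pos_z_4 = 3, radius_4 = 1.5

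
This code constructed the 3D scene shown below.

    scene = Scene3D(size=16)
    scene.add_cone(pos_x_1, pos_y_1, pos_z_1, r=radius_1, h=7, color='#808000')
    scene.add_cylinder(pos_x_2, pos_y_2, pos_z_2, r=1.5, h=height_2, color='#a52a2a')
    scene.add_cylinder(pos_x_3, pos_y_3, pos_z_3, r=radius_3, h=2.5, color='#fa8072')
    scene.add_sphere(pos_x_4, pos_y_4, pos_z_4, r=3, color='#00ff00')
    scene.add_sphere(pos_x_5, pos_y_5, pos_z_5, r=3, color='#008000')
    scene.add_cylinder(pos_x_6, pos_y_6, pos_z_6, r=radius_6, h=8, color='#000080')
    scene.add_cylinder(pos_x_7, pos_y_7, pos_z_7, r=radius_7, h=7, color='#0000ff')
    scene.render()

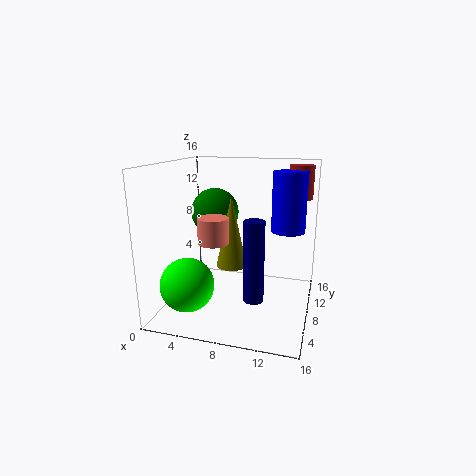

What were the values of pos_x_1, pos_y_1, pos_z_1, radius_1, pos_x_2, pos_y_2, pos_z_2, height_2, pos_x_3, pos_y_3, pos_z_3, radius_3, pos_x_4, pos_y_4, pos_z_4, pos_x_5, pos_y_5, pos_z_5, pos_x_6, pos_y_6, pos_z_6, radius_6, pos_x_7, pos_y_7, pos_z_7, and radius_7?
pos_x_1 = 8.5, pos_y_1 = 4, pos_z_1 = 6.5, radius_1 = 1.5, pos_x_2 = 14, pos_y_2 = 14.5, pos_z_2 = 11.5, height_2 = 4, pos_x_3 = 7, pos_y_3 = 3, pos_z_3 = 9, radius_3 = 1.5, pos_x_4 = 3, pos_y_4 = 5, pos_z_4 = 3, pos_x_5 = 3.5, pos_y_5 = 13, pos_z_5 = 9.5, pos_x_6 = 11, pos_y_6 = 3, pos_z_6 = 3.5, radius_6 = 1, pos_x_7 = 13, pos_y_7 = 12, pos_z_7 = 8, radius_7 = 2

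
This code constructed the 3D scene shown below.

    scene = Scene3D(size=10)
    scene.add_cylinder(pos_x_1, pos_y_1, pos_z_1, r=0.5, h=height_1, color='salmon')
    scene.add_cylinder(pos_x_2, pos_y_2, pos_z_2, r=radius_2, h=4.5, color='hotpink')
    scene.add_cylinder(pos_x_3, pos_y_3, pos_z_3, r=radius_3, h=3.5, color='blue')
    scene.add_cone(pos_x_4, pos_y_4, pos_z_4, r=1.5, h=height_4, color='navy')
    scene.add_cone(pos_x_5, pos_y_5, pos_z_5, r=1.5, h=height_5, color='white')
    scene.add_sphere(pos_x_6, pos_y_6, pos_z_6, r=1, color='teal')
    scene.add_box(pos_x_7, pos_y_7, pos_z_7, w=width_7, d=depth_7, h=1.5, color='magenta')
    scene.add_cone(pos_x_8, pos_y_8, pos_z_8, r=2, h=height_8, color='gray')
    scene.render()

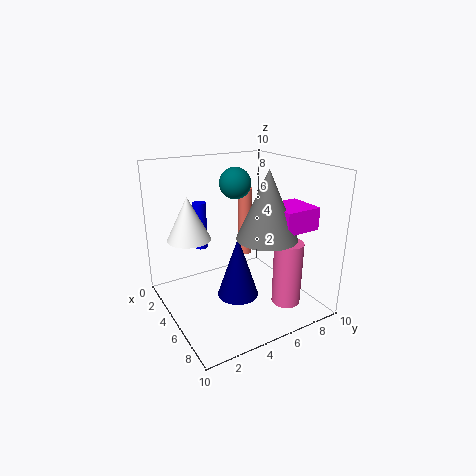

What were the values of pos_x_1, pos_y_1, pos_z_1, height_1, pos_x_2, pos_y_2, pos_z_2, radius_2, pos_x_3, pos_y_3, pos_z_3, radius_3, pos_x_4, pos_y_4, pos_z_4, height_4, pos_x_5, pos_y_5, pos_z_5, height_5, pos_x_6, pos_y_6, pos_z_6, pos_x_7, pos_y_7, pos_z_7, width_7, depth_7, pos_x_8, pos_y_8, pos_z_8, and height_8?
pos_x_1 = 3.5; pos_y_1 = 6.5; pos_z_1 = 3; height_1 = 5; pos_x_2 = 7.5; pos_y_2 = 7.5; pos_z_2 = 0.5; radius_2 = 1; pos_x_3 = 2; pos_y_3 = 3.5; pos_z_3 = 3.5; radius_3 = 0.5; pos_x_4 = 5; pos_y_4 = 5; pos_z_4 = 0.5; height_4 = 4.5; pos_x_5 = 3.5; pos_y_5 = 2; pos_z_5 = 5; height_5 = 3; pos_x_6 = 5.5; pos_y_6 = 4.5; pos_z_6 = 9; pos_x_7 = 6; pos_y_7 = 6.5; pos_z_7 = 6; width_7 = 2.5; depth_7 = 2.5; pos_x_8 = 7; pos_y_8 = 6; pos_z_8 = 5.5; height_8 = 4.5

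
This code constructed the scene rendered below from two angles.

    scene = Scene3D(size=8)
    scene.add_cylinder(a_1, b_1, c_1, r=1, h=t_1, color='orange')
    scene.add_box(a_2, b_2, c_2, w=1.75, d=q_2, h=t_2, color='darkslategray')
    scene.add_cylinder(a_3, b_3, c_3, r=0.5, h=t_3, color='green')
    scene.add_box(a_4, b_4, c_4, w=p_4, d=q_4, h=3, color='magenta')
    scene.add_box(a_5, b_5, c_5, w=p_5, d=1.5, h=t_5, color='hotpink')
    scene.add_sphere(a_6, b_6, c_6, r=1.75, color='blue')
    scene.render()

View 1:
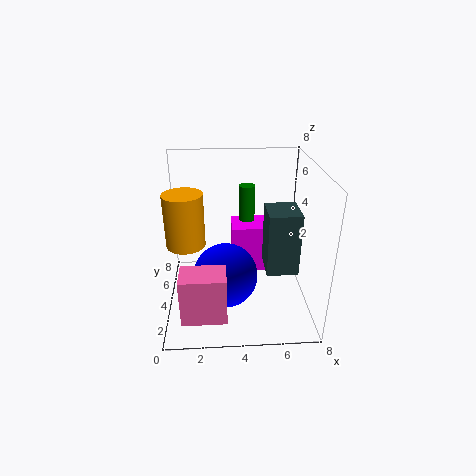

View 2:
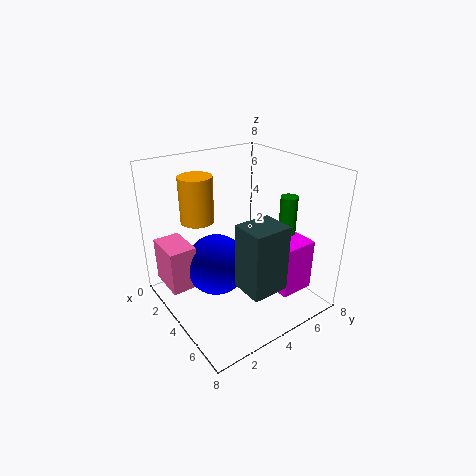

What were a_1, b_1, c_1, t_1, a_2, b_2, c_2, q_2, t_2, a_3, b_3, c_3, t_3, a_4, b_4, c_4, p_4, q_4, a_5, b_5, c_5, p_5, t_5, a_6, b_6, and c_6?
a_1 = 1.25; b_1 = 3; c_1 = 4.25; t_1 = 2.75; a_2 = 5.5; b_2 = 2.75; c_2 = 2.25; q_2 = 2; t_2 = 3.5; a_3 = 4.75; b_3 = 7; c_3 = 3.5; t_3 = 2.5; a_4 = 3.75; b_4 = 5.5; c_4 = 0.75; p_4 = 2.75; q_4 = 2; a_5 = 1; b_5 = 0.25; c_5 = 1.25; p_5 = 2.25; t_5 = 2.5; a_6 = 3.25; b_6 = 3; c_6 = 2.25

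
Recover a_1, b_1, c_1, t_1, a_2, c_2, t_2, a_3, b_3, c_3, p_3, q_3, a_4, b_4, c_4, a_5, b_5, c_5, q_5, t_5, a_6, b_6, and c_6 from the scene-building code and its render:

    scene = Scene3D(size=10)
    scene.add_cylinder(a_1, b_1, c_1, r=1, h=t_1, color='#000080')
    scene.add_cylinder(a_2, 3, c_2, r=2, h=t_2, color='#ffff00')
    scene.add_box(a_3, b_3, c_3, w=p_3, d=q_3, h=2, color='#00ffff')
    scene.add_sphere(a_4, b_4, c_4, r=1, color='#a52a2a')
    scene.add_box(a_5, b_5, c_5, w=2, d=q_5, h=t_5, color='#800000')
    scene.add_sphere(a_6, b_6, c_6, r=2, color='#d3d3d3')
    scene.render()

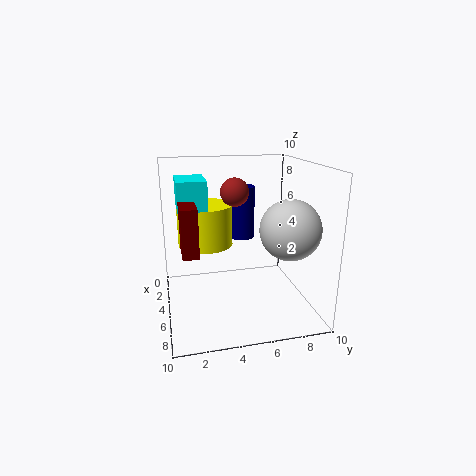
a_1 = 2
b_1 = 6
c_1 = 4
t_1 = 4
a_2 = 3
c_2 = 4
t_2 = 3
a_3 = 2
b_3 = 1
c_3 = 7
p_3 = 3
q_3 = 2
a_4 = 4
b_4 = 5
c_4 = 8
a_5 = 6
b_5 = 1
c_5 = 5
q_5 = 1
t_5 = 3
a_6 = 7
b_6 = 8
c_6 = 6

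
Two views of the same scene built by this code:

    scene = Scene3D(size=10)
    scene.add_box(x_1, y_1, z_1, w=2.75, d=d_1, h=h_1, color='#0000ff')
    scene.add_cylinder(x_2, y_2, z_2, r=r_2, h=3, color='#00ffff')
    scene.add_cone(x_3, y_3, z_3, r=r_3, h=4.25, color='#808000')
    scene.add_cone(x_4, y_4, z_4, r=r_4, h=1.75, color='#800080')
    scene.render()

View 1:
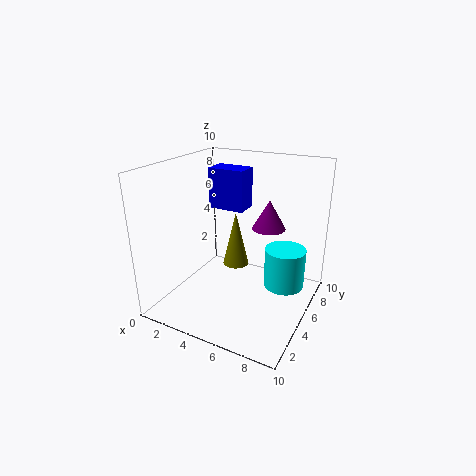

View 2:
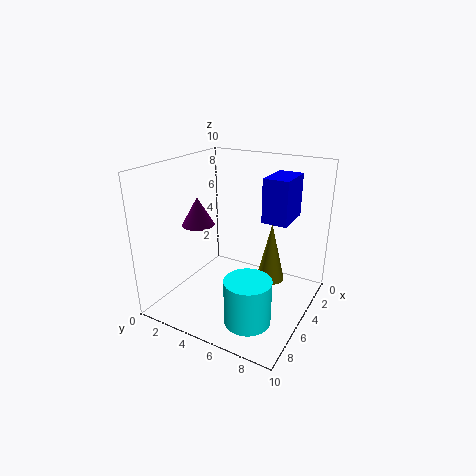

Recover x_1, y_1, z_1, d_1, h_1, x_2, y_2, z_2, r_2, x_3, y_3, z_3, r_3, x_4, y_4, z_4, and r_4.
x_1 = 1.75
y_1 = 6.5
z_1 = 6.25
d_1 = 1.75
h_1 = 3
x_2 = 7.75
y_2 = 7.25
z_2 = 0.75
r_2 = 1.5
x_3 = 3.75
y_3 = 7
z_3 = 1.75
r_3 = 1
x_4 = 7.75
y_4 = 3.75
z_4 = 6.75
r_4 = 1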